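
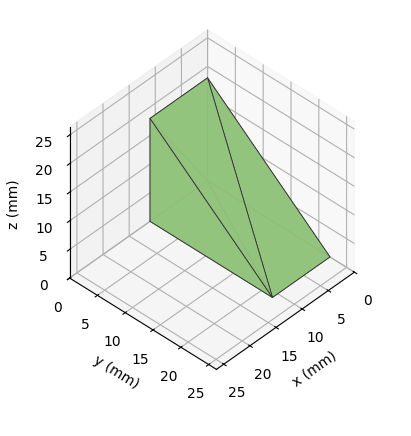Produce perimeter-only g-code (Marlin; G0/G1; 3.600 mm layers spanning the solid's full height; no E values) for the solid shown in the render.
Reading the render: the shape is a wedge (ramp): 11 × 22 mm base, rising to 18 mm along the y=0 edge and sloping linearly to z=0 at y=22 (dimensions read to the nearest mm from the axis ticks). For the g-code, the solid's height is divided into equal slices at the stated Δz and each level perimeter traced with G1 moves after a G0 lift.

; perimeter-only toolpath
G21 ; units = mm
G90 ; absolute positioning
G28 ; home
; layer 1
G0 Z3.600
G0 X0.000 Y0.000
G1 X11.000 Y0.000
G1 X11.000 Y17.600
G1 X0.000 Y17.600
G1 X0.000 Y0.000
; layer 2
G0 Z7.200
G0 X0.000 Y0.000
G1 X11.000 Y0.000
G1 X11.000 Y13.200
G1 X0.000 Y13.200
G1 X0.000 Y0.000
; layer 3
G0 Z10.800
G0 X0.000 Y0.000
G1 X11.000 Y0.000
G1 X11.000 Y8.800
G1 X0.000 Y8.800
G1 X0.000 Y0.000
; layer 4
G0 Z14.400
G0 X0.000 Y0.000
G1 X11.000 Y0.000
G1 X11.000 Y4.400
G1 X0.000 Y4.400
G1 X0.000 Y0.000
M2 ; end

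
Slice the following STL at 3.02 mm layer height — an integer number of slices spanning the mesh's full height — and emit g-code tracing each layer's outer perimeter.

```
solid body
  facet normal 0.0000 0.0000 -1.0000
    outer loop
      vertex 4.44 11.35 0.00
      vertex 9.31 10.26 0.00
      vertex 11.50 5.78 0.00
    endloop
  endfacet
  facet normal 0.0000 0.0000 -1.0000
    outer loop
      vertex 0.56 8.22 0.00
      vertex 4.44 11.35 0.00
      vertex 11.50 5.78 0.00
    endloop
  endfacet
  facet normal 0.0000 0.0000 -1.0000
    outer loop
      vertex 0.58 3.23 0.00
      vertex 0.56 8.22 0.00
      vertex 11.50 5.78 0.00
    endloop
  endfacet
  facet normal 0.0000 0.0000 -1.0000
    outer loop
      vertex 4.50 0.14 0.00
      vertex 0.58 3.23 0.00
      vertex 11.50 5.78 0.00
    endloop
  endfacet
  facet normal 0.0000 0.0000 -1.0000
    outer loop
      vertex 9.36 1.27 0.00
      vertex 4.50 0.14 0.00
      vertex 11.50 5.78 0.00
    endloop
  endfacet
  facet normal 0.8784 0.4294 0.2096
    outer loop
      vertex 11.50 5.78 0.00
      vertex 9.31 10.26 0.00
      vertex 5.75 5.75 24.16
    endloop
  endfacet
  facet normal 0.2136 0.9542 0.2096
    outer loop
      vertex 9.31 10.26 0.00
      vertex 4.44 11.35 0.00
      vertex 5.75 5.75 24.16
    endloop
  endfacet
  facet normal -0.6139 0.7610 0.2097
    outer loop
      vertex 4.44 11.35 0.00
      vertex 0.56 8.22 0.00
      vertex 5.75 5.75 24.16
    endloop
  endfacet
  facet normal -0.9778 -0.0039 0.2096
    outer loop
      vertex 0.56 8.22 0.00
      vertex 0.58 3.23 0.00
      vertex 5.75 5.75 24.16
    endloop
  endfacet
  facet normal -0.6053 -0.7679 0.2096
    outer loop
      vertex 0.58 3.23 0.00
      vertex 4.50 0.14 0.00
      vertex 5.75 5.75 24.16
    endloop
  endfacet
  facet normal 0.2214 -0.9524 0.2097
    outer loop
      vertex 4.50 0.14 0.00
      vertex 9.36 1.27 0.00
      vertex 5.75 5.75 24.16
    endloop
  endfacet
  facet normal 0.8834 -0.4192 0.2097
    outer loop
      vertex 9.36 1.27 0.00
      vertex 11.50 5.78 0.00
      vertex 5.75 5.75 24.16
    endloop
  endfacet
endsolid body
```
; perimeter-only toolpath
G21 ; units = mm
G90 ; absolute positioning
G28 ; home
; layer 1
G0 Z3.02
G0 X10.78 Y5.78
G1 X8.87 Y9.70
G1 X4.60 Y10.65
G1 X1.21 Y7.91
G1 X1.23 Y3.54
G1 X4.66 Y0.84
G1 X8.91 Y1.83
G1 X10.78 Y5.78
; layer 2
G0 Z6.04
G0 X10.06 Y5.77
G1 X8.42 Y9.13
G1 X4.77 Y9.95
G1 X1.86 Y7.60
G1 X1.87 Y3.86
G1 X4.81 Y1.54
G1 X8.46 Y2.39
G1 X10.06 Y5.77
; layer 3
G0 Z9.06
G0 X9.34 Y5.77
G1 X7.98 Y8.57
G1 X4.93 Y9.25
G1 X2.51 Y7.29
G1 X2.52 Y4.17
G1 X4.97 Y2.24
G1 X8.01 Y2.95
G1 X9.34 Y5.77
; layer 4
G0 Z12.08
G0 X8.62 Y5.77
G1 X7.53 Y8.00
G1 X5.10 Y8.55
G1 X3.16 Y6.99
G1 X3.17 Y4.49
G1 X5.12 Y2.94
G1 X7.55 Y3.51
G1 X8.62 Y5.77
; layer 5
G0 Z15.10
G0 X7.91 Y5.76
G1 X7.08 Y7.44
G1 X5.26 Y7.85
G1 X3.80 Y6.68
G1 X3.81 Y4.80
G1 X5.28 Y3.65
G1 X7.10 Y4.07
G1 X7.91 Y5.76
; layer 6
G0 Z18.12
G0 X7.19 Y5.76
G1 X6.64 Y6.88
G1 X5.42 Y7.15
G1 X4.45 Y6.37
G1 X4.46 Y5.12
G1 X5.44 Y4.35
G1 X6.65 Y4.63
G1 X7.19 Y5.76
; layer 7
G0 Z21.14
G0 X6.47 Y5.75
G1 X6.20 Y6.31
G1 X5.59 Y6.45
G1 X5.10 Y6.06
G1 X5.10 Y5.43
G1 X5.59 Y5.05
G1 X6.20 Y5.19
G1 X6.47 Y5.75
M2 ; end

The solid is a regular 7-sided pyramid, base circumscribed radius ≈ 5.75 mm, apex at z ≈ 24.2 mm. Slicing at Δz = 3.02 mm — 8 equal slices spanning the solid's height, so layer i sits at z = i·h/8 — gives 7 non-empty perimeters. Each is a 7-segment closed polygon; G0 lifts to the layer z and rapids to the start vertex, then G1 traces the edges. The cross-section shrinks linearly with z (the slice at the apex is degenerate and omitted).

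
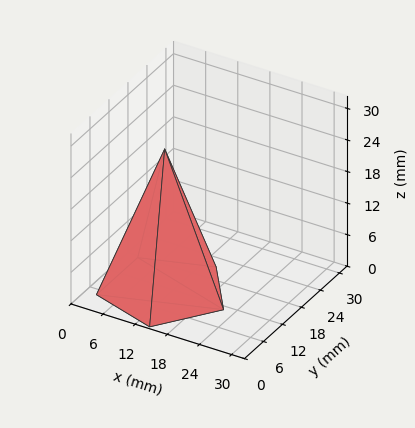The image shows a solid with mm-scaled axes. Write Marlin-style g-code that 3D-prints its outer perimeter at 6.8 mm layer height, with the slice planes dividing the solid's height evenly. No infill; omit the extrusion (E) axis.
Reading the render: the shape is a regular 5-sided pyramid, base circumscribed radius ≈ 11 mm, apex at z ≈ 27 mm (dimensions read to the nearest mm from the axis ticks). For the g-code, the solid's height is divided into equal slices at the stated Δz and each level perimeter traced with G1 moves after a G0 lift.

; perimeter-only toolpath
G21 ; units = mm
G90 ; absolute positioning
G28 ; home
; layer 1
G0 Z6.8
G0 X19.2 Y11.0
G1 X13.6 Y18.9
G1 X4.3 Y15.9
G1 X4.3 Y6.1
G1 X13.6 Y3.1
G1 X19.2 Y11.0
; layer 2
G0 Z13.5
G0 X16.5 Y11.0
G1 X12.7 Y16.2
G1 X6.5 Y14.2
G1 X6.5 Y7.8
G1 X12.7 Y5.8
G1 X16.5 Y11.0
; layer 3
G0 Z20.2
G0 X13.8 Y11.0
G1 X11.8 Y13.6
G1 X8.8 Y12.6
G1 X8.8 Y9.4
G1 X11.8 Y8.4
G1 X13.8 Y11.0
M2 ; end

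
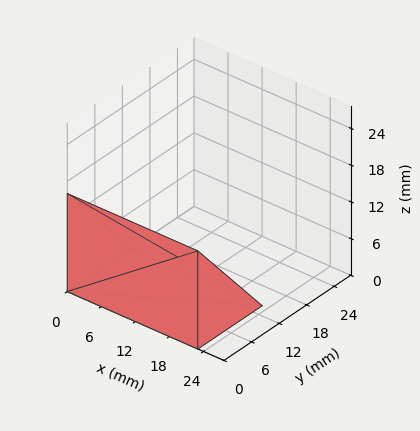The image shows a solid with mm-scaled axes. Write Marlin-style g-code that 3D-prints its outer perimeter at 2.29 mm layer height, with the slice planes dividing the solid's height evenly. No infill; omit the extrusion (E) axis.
Reading the render: the shape is a wedge (ramp): 23 × 14 mm base, rising to 16 mm along the y=0 edge and sloping linearly to z=0 at y=14 (dimensions read to the nearest mm from the axis ticks). For the g-code, the solid's height is divided into equal slices at the stated Δz and each level perimeter traced with G1 moves after a G0 lift.

; perimeter-only toolpath
G21 ; units = mm
G90 ; absolute positioning
G28 ; home
; layer 1
G0 Z2.29
G0 X0.00 Y0.00
G1 X23.00 Y0.00
G1 X23.00 Y12.00
G1 X0.00 Y12.00
G1 X0.00 Y0.00
; layer 2
G0 Z4.57
G0 X0.00 Y0.00
G1 X23.00 Y0.00
G1 X23.00 Y10.00
G1 X0.00 Y10.00
G1 X0.00 Y0.00
; layer 3
G0 Z6.86
G0 X0.00 Y0.00
G1 X23.00 Y0.00
G1 X23.00 Y8.00
G1 X0.00 Y8.00
G1 X0.00 Y0.00
; layer 4
G0 Z9.14
G0 X0.00 Y0.00
G1 X23.00 Y0.00
G1 X23.00 Y6.00
G1 X0.00 Y6.00
G1 X0.00 Y0.00
; layer 5
G0 Z11.43
G0 X0.00 Y0.00
G1 X23.00 Y0.00
G1 X23.00 Y4.00
G1 X0.00 Y4.00
G1 X0.00 Y0.00
; layer 6
G0 Z13.71
G0 X0.00 Y0.00
G1 X23.00 Y0.00
G1 X23.00 Y2.00
G1 X0.00 Y2.00
G1 X0.00 Y0.00
M2 ; end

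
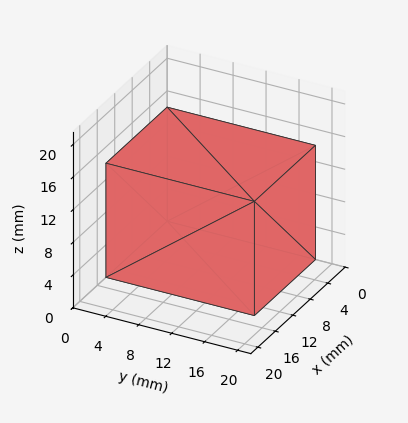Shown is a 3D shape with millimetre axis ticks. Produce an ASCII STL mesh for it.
Reading the render: the shape is a rectangular box, roughly 14 × 18 mm footprint and 14 mm tall (dimensions read to the nearest mm from the axis ticks). For the STL, each face is triangulated and given an outward normal.

solid part
  facet normal 0.0000 0.0000 -1.0000
    outer loop
      vertex 14.00 18.00 0.00
      vertex 14.00 0.00 0.00
      vertex 0.00 0.00 0.00
    endloop
  endfacet
  facet normal 0.0000 0.0000 -1.0000
    outer loop
      vertex 0.00 18.00 0.00
      vertex 14.00 18.00 0.00
      vertex 0.00 0.00 0.00
    endloop
  endfacet
  facet normal 0.0000 0.0000 1.0000
    outer loop
      vertex 0.00 0.00 14.00
      vertex 14.00 0.00 14.00
      vertex 14.00 18.00 14.00
    endloop
  endfacet
  facet normal 0.0000 0.0000 1.0000
    outer loop
      vertex 0.00 0.00 14.00
      vertex 14.00 18.00 14.00
      vertex 0.00 18.00 14.00
    endloop
  endfacet
  facet normal 0.0000 -1.0000 0.0000
    outer loop
      vertex 0.00 0.00 0.00
      vertex 14.00 0.00 0.00
      vertex 14.00 0.00 14.00
    endloop
  endfacet
  facet normal 0.0000 -1.0000 0.0000
    outer loop
      vertex 0.00 0.00 0.00
      vertex 14.00 0.00 14.00
      vertex 0.00 0.00 14.00
    endloop
  endfacet
  facet normal 0.0000 1.0000 0.0000
    outer loop
      vertex 14.00 18.00 14.00
      vertex 14.00 18.00 0.00
      vertex 0.00 18.00 0.00
    endloop
  endfacet
  facet normal 0.0000 1.0000 0.0000
    outer loop
      vertex 0.00 18.00 14.00
      vertex 14.00 18.00 14.00
      vertex 0.00 18.00 0.00
    endloop
  endfacet
  facet normal -1.0000 0.0000 0.0000
    outer loop
      vertex 0.00 18.00 14.00
      vertex 0.00 18.00 0.00
      vertex 0.00 0.00 0.00
    endloop
  endfacet
  facet normal -1.0000 0.0000 0.0000
    outer loop
      vertex 0.00 0.00 14.00
      vertex 0.00 18.00 14.00
      vertex 0.00 0.00 0.00
    endloop
  endfacet
  facet normal 1.0000 0.0000 0.0000
    outer loop
      vertex 14.00 0.00 0.00
      vertex 14.00 18.00 0.00
      vertex 14.00 18.00 14.00
    endloop
  endfacet
  facet normal 1.0000 0.0000 0.0000
    outer loop
      vertex 14.00 0.00 0.00
      vertex 14.00 18.00 14.00
      vertex 14.00 0.00 14.00
    endloop
  endfacet
endsolid part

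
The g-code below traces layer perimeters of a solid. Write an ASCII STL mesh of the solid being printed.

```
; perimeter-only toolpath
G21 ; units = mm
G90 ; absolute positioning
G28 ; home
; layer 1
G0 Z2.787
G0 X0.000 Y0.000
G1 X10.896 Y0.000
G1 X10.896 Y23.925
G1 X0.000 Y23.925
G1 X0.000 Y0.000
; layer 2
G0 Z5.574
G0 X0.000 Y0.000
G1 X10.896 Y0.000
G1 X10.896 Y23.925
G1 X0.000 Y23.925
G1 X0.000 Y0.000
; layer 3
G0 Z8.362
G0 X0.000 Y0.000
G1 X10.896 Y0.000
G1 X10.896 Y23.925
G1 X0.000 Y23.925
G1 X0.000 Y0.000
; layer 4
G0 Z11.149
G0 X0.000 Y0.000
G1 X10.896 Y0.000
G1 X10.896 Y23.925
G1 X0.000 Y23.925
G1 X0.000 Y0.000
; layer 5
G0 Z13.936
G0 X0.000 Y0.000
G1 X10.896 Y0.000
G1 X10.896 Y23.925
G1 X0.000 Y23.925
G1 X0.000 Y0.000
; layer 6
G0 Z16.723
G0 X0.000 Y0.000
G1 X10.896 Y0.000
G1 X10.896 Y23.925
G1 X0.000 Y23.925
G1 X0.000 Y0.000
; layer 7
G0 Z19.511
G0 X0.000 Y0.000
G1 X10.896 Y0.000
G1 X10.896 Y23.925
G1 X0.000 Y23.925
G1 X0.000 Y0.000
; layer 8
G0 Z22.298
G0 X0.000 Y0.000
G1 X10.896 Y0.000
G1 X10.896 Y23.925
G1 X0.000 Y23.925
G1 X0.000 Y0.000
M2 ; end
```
solid part
  facet normal 0.0000 0.0000 -1.0000
    outer loop
      vertex 10.896 23.925 0.000
      vertex 10.896 0.000 0.000
      vertex 0.000 0.000 0.000
    endloop
  endfacet
  facet normal 0.0000 0.0000 -1.0000
    outer loop
      vertex 0.000 23.925 0.000
      vertex 10.896 23.925 0.000
      vertex 0.000 0.000 0.000
    endloop
  endfacet
  facet normal 0.0000 0.0000 1.0000
    outer loop
      vertex 0.000 0.000 22.298
      vertex 10.896 0.000 22.298
      vertex 10.896 23.925 22.298
    endloop
  endfacet
  facet normal 0.0000 0.0000 1.0000
    outer loop
      vertex 0.000 0.000 22.298
      vertex 10.896 23.925 22.298
      vertex 0.000 23.925 22.298
    endloop
  endfacet
  facet normal 0.0000 -1.0000 0.0000
    outer loop
      vertex 0.000 0.000 0.000
      vertex 10.896 0.000 0.000
      vertex 10.896 0.000 22.298
    endloop
  endfacet
  facet normal 0.0000 -1.0000 0.0000
    outer loop
      vertex 0.000 0.000 0.000
      vertex 10.896 0.000 22.298
      vertex 0.000 0.000 22.298
    endloop
  endfacet
  facet normal 0.0000 1.0000 0.0000
    outer loop
      vertex 10.896 23.925 22.298
      vertex 10.896 23.925 0.000
      vertex 0.000 23.925 0.000
    endloop
  endfacet
  facet normal 0.0000 1.0000 0.0000
    outer loop
      vertex 0.000 23.925 22.298
      vertex 10.896 23.925 22.298
      vertex 0.000 23.925 0.000
    endloop
  endfacet
  facet normal -1.0000 0.0000 0.0000
    outer loop
      vertex 0.000 23.925 22.298
      vertex 0.000 23.925 0.000
      vertex 0.000 0.000 0.000
    endloop
  endfacet
  facet normal -1.0000 0.0000 0.0000
    outer loop
      vertex 0.000 0.000 22.298
      vertex 0.000 23.925 22.298
      vertex 0.000 0.000 0.000
    endloop
  endfacet
  facet normal 1.0000 0.0000 0.0000
    outer loop
      vertex 10.896 0.000 0.000
      vertex 10.896 23.925 0.000
      vertex 10.896 23.925 22.298
    endloop
  endfacet
  facet normal 1.0000 0.0000 0.0000
    outer loop
      vertex 10.896 0.000 0.000
      vertex 10.896 23.925 22.298
      vertex 10.896 0.000 22.298
    endloop
  endfacet
endsolid part

The G0 Z moves step by Δz≈2.787 mm. Every layer's G1 loop is the same polygon, so the solid is a straight extrusion of it from z=0 to z≈22.3. Closing with flat bottom and top caps and triangulating gives 12 facets — a rectangular box, roughly 10.9 × 23.9 mm footprint and 22.3 mm tall.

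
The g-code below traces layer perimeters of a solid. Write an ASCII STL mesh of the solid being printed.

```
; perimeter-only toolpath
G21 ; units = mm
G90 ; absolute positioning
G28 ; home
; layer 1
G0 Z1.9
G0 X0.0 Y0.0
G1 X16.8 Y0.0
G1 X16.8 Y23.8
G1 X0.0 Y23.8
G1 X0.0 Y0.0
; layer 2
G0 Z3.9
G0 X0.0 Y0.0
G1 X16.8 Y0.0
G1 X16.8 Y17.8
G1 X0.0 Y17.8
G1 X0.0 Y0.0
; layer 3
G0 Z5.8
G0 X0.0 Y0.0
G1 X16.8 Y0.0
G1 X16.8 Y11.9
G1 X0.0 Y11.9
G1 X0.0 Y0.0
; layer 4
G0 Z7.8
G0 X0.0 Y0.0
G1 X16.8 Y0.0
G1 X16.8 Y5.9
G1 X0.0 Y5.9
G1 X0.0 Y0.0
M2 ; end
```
solid part
  facet normal 0.0000 0.0000 -1.0000
    outer loop
      vertex 16.8 29.7 0.0
      vertex 16.8 0.0 0.0
      vertex 0.0 0.0 0.0
    endloop
  endfacet
  facet normal 0.0000 0.0000 -1.0000
    outer loop
      vertex 0.0 29.7 0.0
      vertex 16.8 29.7 0.0
      vertex 0.0 0.0 0.0
    endloop
  endfacet
  facet normal 0.0000 -1.0000 0.0000
    outer loop
      vertex 0.0 0.0 0.0
      vertex 16.8 0.0 0.0
      vertex 16.8 0.0 9.7
    endloop
  endfacet
  facet normal 0.0000 -1.0000 0.0000
    outer loop
      vertex 0.0 0.0 0.0
      vertex 16.8 0.0 9.7
      vertex 0.0 0.0 9.7
    endloop
  endfacet
  facet normal 0.0000 0.3105 0.9506
    outer loop
      vertex 0.0 0.0 9.7
      vertex 16.8 0.0 9.7
      vertex 16.8 29.7 0.0
    endloop
  endfacet
  facet normal 0.0000 0.3105 0.9506
    outer loop
      vertex 0.0 0.0 9.7
      vertex 16.8 29.7 0.0
      vertex 0.0 29.7 0.0
    endloop
  endfacet
  facet normal -1.0000 0.0000 0.0000
    outer loop
      vertex 0.0 0.0 9.7
      vertex 0.0 29.7 0.0
      vertex 0.0 0.0 0.0
    endloop
  endfacet
  facet normal 1.0000 0.0000 0.0000
    outer loop
      vertex 16.8 0.0 0.0
      vertex 16.8 29.7 0.0
      vertex 16.8 0.0 9.7
    endloop
  endfacet
endsolid part

The G0 Z moves step by Δz≈1.9 mm. The G1 loops shrink linearly with z, so the solid tapers from its base footprint up to z≈9.7. Closing with a flat bottom cap and the tapered top and triangulating gives 8 facets — a wedge (ramp): 16.8 × 29.7 mm base, rising to 9.7 mm along the y=0 edge and sloping linearly to z=0 at y=29.7.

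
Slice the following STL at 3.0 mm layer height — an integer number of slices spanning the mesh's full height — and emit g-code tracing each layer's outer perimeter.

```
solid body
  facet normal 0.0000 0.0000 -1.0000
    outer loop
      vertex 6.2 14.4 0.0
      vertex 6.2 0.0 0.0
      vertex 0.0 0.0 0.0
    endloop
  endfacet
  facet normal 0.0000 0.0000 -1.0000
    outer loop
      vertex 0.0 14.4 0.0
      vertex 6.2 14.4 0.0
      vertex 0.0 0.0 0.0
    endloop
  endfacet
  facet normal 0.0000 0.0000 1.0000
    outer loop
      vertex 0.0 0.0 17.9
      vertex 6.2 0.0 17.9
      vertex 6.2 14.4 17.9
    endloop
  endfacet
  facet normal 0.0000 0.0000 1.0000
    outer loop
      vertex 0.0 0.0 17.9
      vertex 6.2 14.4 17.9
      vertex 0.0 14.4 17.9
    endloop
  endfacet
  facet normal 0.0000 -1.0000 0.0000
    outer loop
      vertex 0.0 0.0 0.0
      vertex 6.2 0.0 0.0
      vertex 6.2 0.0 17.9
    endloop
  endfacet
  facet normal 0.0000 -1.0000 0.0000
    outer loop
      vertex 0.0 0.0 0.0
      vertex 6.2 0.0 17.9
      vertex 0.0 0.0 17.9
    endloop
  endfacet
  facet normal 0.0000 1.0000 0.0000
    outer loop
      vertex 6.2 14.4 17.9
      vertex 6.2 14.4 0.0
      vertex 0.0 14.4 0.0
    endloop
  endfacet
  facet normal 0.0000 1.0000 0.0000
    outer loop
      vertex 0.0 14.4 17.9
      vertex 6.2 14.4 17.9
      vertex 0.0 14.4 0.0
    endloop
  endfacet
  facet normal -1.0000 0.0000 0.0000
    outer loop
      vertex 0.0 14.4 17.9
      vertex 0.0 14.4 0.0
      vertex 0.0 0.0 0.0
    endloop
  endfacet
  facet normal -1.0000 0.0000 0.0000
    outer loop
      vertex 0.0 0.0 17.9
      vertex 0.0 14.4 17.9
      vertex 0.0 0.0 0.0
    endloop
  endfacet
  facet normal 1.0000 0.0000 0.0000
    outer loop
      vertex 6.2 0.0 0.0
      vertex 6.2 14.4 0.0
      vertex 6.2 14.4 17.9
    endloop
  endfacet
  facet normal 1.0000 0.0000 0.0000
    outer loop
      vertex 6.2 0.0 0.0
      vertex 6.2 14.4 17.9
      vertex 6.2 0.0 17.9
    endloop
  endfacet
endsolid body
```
; perimeter-only toolpath
G21 ; units = mm
G90 ; absolute positioning
G28 ; home
; layer 1
G0 Z3.0
G0 X0.0 Y0.0
G1 X6.2 Y0.0
G1 X6.2 Y14.4
G1 X0.0 Y14.4
G1 X0.0 Y0.0
; layer 2
G0 Z6.0
G0 X0.0 Y0.0
G1 X6.2 Y0.0
G1 X6.2 Y14.4
G1 X0.0 Y14.4
G1 X0.0 Y0.0
; layer 3
G0 Z8.9
G0 X0.0 Y0.0
G1 X6.2 Y0.0
G1 X6.2 Y14.4
G1 X0.0 Y14.4
G1 X0.0 Y0.0
; layer 4
G0 Z11.9
G0 X0.0 Y0.0
G1 X6.2 Y0.0
G1 X6.2 Y14.4
G1 X0.0 Y14.4
G1 X0.0 Y0.0
; layer 5
G0 Z14.9
G0 X0.0 Y0.0
G1 X6.2 Y0.0
G1 X6.2 Y14.4
G1 X0.0 Y14.4
G1 X0.0 Y0.0
; layer 6
G0 Z17.9
G0 X0.0 Y0.0
G1 X6.2 Y0.0
G1 X6.2 Y14.4
G1 X0.0 Y14.4
G1 X0.0 Y0.0
M2 ; end

The solid is a rectangular box, roughly 6.2 × 14.4 mm footprint and 17.9 mm tall. Slicing at Δz = 3.0 mm — 6 equal slices spanning the solid's height, so layer i sits at z = i·h/6 — gives 6 non-empty perimeters. Each is a 4-segment closed polygon; G0 lifts to the layer z and rapids to the start vertex, then G1 traces the edges.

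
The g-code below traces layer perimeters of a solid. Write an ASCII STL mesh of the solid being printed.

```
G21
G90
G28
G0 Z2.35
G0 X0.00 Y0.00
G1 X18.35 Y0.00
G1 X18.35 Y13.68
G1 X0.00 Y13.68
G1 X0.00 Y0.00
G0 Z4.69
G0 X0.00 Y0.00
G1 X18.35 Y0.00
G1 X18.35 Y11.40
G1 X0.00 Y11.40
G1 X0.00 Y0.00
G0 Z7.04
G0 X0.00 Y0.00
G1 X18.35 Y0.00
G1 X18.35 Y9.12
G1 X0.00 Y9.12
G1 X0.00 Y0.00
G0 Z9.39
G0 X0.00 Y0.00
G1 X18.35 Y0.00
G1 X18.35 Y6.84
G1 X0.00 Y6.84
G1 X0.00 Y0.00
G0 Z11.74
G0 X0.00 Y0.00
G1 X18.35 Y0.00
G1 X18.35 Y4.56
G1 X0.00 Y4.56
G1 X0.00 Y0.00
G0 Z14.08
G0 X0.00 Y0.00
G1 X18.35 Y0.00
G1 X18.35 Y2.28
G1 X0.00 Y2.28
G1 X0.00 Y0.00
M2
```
solid part
  facet normal 0.0000 0.0000 -1.0000
    outer loop
      vertex 18.35 15.96 0.00
      vertex 18.35 0.00 0.00
      vertex 0.00 0.00 0.00
    endloop
  endfacet
  facet normal 0.0000 0.0000 -1.0000
    outer loop
      vertex 0.00 15.96 0.00
      vertex 18.35 15.96 0.00
      vertex 0.00 0.00 0.00
    endloop
  endfacet
  facet normal 0.0000 -1.0000 0.0000
    outer loop
      vertex 0.00 0.00 0.00
      vertex 18.35 0.00 0.00
      vertex 18.35 0.00 16.43
    endloop
  endfacet
  facet normal 0.0000 -1.0000 0.0000
    outer loop
      vertex 0.00 0.00 0.00
      vertex 18.35 0.00 16.43
      vertex 0.00 0.00 16.43
    endloop
  endfacet
  facet normal 0.0000 0.7173 0.6968
    outer loop
      vertex 0.00 0.00 16.43
      vertex 18.35 0.00 16.43
      vertex 18.35 15.96 0.00
    endloop
  endfacet
  facet normal 0.0000 0.7173 0.6968
    outer loop
      vertex 0.00 0.00 16.43
      vertex 18.35 15.96 0.00
      vertex 0.00 15.96 0.00
    endloop
  endfacet
  facet normal -1.0000 0.0000 0.0000
    outer loop
      vertex 0.00 0.00 16.43
      vertex 0.00 15.96 0.00
      vertex 0.00 0.00 0.00
    endloop
  endfacet
  facet normal 1.0000 0.0000 0.0000
    outer loop
      vertex 18.35 0.00 0.00
      vertex 18.35 15.96 0.00
      vertex 18.35 0.00 16.43
    endloop
  endfacet
endsolid part

The G0 Z moves step by Δz≈2.35 mm. The G1 loops shrink linearly with z, so the solid tapers from its base footprint up to z≈16.4. Closing with a flat bottom cap and the tapered top and triangulating gives 8 facets — a wedge (ramp): 18.4 × 16 mm base, rising to 16.4 mm along the y=0 edge and sloping linearly to z=0 at y=16.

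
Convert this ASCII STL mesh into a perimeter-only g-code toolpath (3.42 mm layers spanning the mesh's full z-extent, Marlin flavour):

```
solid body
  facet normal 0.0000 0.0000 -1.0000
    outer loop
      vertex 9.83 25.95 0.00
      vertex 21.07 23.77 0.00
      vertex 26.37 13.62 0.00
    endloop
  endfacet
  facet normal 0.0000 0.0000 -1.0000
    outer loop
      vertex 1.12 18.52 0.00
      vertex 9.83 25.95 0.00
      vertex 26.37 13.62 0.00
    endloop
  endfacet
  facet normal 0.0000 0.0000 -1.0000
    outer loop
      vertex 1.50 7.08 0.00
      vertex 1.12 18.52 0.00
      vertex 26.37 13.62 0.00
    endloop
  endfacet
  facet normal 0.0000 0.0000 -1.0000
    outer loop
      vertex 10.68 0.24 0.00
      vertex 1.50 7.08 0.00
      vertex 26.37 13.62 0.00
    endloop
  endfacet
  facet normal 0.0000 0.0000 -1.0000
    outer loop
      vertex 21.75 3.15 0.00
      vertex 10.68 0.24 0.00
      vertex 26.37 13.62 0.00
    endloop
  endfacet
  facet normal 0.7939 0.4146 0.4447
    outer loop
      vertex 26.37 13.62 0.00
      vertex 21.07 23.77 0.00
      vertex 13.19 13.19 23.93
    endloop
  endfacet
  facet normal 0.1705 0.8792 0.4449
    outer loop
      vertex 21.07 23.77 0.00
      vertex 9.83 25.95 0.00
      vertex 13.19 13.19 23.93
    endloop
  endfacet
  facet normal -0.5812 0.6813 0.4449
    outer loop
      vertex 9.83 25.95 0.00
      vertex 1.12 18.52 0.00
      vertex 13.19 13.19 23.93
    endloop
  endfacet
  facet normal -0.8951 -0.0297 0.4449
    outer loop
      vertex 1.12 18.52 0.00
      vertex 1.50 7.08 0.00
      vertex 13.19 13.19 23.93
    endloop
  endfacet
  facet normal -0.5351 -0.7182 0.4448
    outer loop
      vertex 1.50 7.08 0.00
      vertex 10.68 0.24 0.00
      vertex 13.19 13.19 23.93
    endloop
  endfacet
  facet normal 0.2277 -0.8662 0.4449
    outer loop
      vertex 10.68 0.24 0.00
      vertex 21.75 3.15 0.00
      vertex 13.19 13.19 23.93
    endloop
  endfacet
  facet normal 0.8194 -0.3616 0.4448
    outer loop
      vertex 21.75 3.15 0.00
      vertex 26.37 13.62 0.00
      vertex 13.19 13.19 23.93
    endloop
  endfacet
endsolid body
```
; perimeter-only toolpath
G21 ; units = mm
G90 ; absolute positioning
G28 ; home
; layer 1
G0 Z3.42
G0 X24.49 Y13.56
G1 X19.94 Y22.26
G1 X10.31 Y24.13
G1 X2.84 Y17.76
G1 X3.17 Y7.95
G1 X11.04 Y2.09
G1 X20.53 Y4.58
G1 X24.49 Y13.56
; layer 2
G0 Z6.84
G0 X22.60 Y13.50
G1 X18.82 Y20.75
G1 X10.79 Y22.30
G1 X4.57 Y17.00
G1 X4.84 Y8.83
G1 X11.40 Y3.94
G1 X19.30 Y6.02
G1 X22.60 Y13.50
; layer 3
G0 Z10.26
G0 X20.72 Y13.44
G1 X17.69 Y19.24
G1 X11.27 Y20.48
G1 X6.29 Y16.24
G1 X6.51 Y9.70
G1 X11.76 Y5.79
G1 X18.08 Y7.45
G1 X20.72 Y13.44
; layer 4
G0 Z13.67
G0 X18.84 Y13.37
G1 X16.57 Y17.72
G1 X11.75 Y18.66
G1 X8.02 Y15.47
G1 X8.18 Y10.57
G1 X12.11 Y7.64
G1 X16.86 Y8.89
G1 X18.84 Y13.37
; layer 5
G0 Z17.09
G0 X16.96 Y13.31
G1 X15.44 Y16.21
G1 X12.23 Y16.84
G1 X9.74 Y14.71
G1 X9.85 Y11.44
G1 X12.47 Y9.49
G1 X15.64 Y10.32
G1 X16.96 Y13.31
; layer 6
G0 Z20.51
G0 X15.07 Y13.25
G1 X14.32 Y14.70
G1 X12.71 Y15.01
G1 X11.47 Y13.95
G1 X11.52 Y12.32
G1 X12.83 Y11.34
G1 X14.41 Y11.76
G1 X15.07 Y13.25
M2 ; end

The solid is a regular 7-sided pyramid, base circumscribed radius ≈ 13.2 mm, apex at z ≈ 23.9 mm. Slicing at Δz = 3.42 mm — 7 equal slices spanning the solid's height, so layer i sits at z = i·h/7 — gives 6 non-empty perimeters. Each is a 7-segment closed polygon; G0 lifts to the layer z and rapids to the start vertex, then G1 traces the edges. The cross-section shrinks linearly with z (the slice at the apex is degenerate and omitted).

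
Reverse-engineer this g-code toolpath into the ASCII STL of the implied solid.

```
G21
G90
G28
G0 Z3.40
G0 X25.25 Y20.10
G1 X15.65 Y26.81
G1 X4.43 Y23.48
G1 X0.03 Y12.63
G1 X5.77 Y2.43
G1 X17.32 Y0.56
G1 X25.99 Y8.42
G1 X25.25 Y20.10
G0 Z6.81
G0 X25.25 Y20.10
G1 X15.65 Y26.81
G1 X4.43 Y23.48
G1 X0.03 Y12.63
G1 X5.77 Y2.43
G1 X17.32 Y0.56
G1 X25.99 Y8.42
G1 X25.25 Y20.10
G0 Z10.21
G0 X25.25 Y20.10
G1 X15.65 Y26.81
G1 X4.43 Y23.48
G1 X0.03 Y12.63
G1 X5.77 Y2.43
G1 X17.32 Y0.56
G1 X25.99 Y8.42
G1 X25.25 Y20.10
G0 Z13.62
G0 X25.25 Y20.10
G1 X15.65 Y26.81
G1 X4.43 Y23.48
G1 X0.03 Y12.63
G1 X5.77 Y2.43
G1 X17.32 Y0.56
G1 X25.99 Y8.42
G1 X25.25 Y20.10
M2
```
solid part
  facet normal 0.0000 0.0000 -1.0000
    outer loop
      vertex 4.43 23.48 0.00
      vertex 15.65 26.81 0.00
      vertex 25.25 20.10 0.00
    endloop
  endfacet
  facet normal 0.0000 0.0000 -1.0000
    outer loop
      vertex 0.03 12.63 0.00
      vertex 4.43 23.48 0.00
      vertex 25.25 20.10 0.00
    endloop
  endfacet
  facet normal 0.0000 0.0000 -1.0000
    outer loop
      vertex 5.77 2.43 0.00
      vertex 0.03 12.63 0.00
      vertex 25.25 20.10 0.00
    endloop
  endfacet
  facet normal 0.0000 0.0000 -1.0000
    outer loop
      vertex 17.32 0.56 0.00
      vertex 5.77 2.43 0.00
      vertex 25.25 20.10 0.00
    endloop
  endfacet
  facet normal 0.0000 0.0000 -1.0000
    outer loop
      vertex 25.99 8.42 0.00
      vertex 17.32 0.56 0.00
      vertex 25.25 20.10 0.00
    endloop
  endfacet
  facet normal 0.0000 0.0000 1.0000
    outer loop
      vertex 25.25 20.10 13.62
      vertex 15.65 26.81 13.62
      vertex 4.43 23.48 13.62
    endloop
  endfacet
  facet normal 0.0000 0.0000 1.0000
    outer loop
      vertex 25.25 20.10 13.62
      vertex 4.43 23.48 13.62
      vertex 0.03 12.63 13.62
    endloop
  endfacet
  facet normal 0.0000 0.0000 1.0000
    outer loop
      vertex 25.25 20.10 13.62
      vertex 0.03 12.63 13.62
      vertex 5.77 2.43 13.62
    endloop
  endfacet
  facet normal 0.0000 0.0000 1.0000
    outer loop
      vertex 25.25 20.10 13.62
      vertex 5.77 2.43 13.62
      vertex 17.32 0.56 13.62
    endloop
  endfacet
  facet normal 0.0000 0.0000 1.0000
    outer loop
      vertex 25.25 20.10 13.62
      vertex 17.32 0.56 13.62
      vertex 25.99 8.42 13.62
    endloop
  endfacet
  facet normal 0.5729 0.8196 0.0000
    outer loop
      vertex 25.25 20.10 0.00
      vertex 15.65 26.81 0.00
      vertex 15.65 26.81 13.62
    endloop
  endfacet
  facet normal 0.5729 0.8196 0.0000
    outer loop
      vertex 25.25 20.10 0.00
      vertex 15.65 26.81 13.62
      vertex 25.25 20.10 13.62
    endloop
  endfacet
  facet normal -0.2845 0.9587 0.0000
    outer loop
      vertex 15.65 26.81 0.00
      vertex 4.43 23.48 0.00
      vertex 4.43 23.48 13.62
    endloop
  endfacet
  facet normal -0.2845 0.9587 0.0000
    outer loop
      vertex 15.65 26.81 0.00
      vertex 4.43 23.48 13.62
      vertex 15.65 26.81 13.62
    endloop
  endfacet
  facet normal -0.9267 0.3758 0.0000
    outer loop
      vertex 4.43 23.48 0.00
      vertex 0.03 12.63 0.00
      vertex 0.03 12.63 13.62
    endloop
  endfacet
  facet normal -0.9267 0.3758 0.0000
    outer loop
      vertex 4.43 23.48 0.00
      vertex 0.03 12.63 13.62
      vertex 4.43 23.48 13.62
    endloop
  endfacet
  facet normal -0.8715 -0.4904 0.0000
    outer loop
      vertex 0.03 12.63 0.00
      vertex 5.77 2.43 0.00
      vertex 5.77 2.43 13.62
    endloop
  endfacet
  facet normal -0.8715 -0.4904 0.0000
    outer loop
      vertex 0.03 12.63 0.00
      vertex 5.77 2.43 13.62
      vertex 0.03 12.63 13.62
    endloop
  endfacet
  facet normal -0.1598 -0.9871 0.0000
    outer loop
      vertex 5.77 2.43 0.00
      vertex 17.32 0.56 0.00
      vertex 17.32 0.56 13.62
    endloop
  endfacet
  facet normal -0.1598 -0.9871 0.0000
    outer loop
      vertex 5.77 2.43 0.00
      vertex 17.32 0.56 13.62
      vertex 5.77 2.43 13.62
    endloop
  endfacet
  facet normal 0.6717 -0.7409 0.0000
    outer loop
      vertex 17.32 0.56 0.00
      vertex 25.99 8.42 0.00
      vertex 25.99 8.42 13.62
    endloop
  endfacet
  facet normal 0.6717 -0.7409 0.0000
    outer loop
      vertex 17.32 0.56 0.00
      vertex 25.99 8.42 13.62
      vertex 17.32 0.56 13.62
    endloop
  endfacet
  facet normal 0.9980 0.0632 0.0000
    outer loop
      vertex 25.99 8.42 0.00
      vertex 25.25 20.10 0.00
      vertex 25.25 20.10 13.62
    endloop
  endfacet
  facet normal 0.9980 0.0632 0.0000
    outer loop
      vertex 25.99 8.42 0.00
      vertex 25.25 20.10 13.62
      vertex 25.99 8.42 13.62
    endloop
  endfacet
endsolid part

The G0 Z moves step by Δz≈3.40 mm. Every layer's G1 loop is the same polygon, so the solid is a straight extrusion of it from z=0 to z≈13.6. Closing with flat bottom and top caps and triangulating gives 24 facets — a regular 7-sided prism (a cylinder approximated with 7 flat sides), circumscribed radius ≈ 13.5 mm, height ≈ 13.6 mm.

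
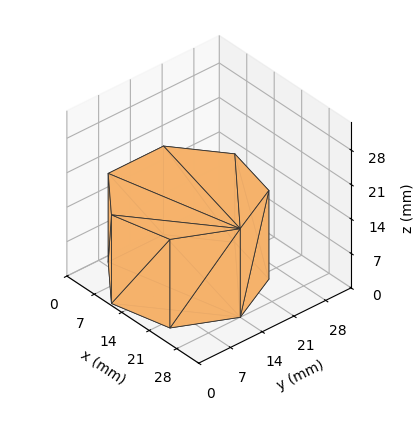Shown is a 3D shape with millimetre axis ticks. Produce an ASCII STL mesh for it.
Reading the render: the shape is a regular 7-sided prism (a cylinder approximated with 7 flat sides), circumscribed radius ≈ 14 mm, height ≈ 18 mm (dimensions read to the nearest mm from the axis ticks). For the STL, each face is triangulated and given an outward normal.

solid part
  facet normal 0.0000 0.0000 -1.0000
    outer loop
      vertex 10.9 27.6 0.0
      vertex 22.7 24.9 0.0
      vertex 28.0 14.0 0.0
    endloop
  endfacet
  facet normal 0.0000 0.0000 -1.0000
    outer loop
      vertex 1.4 20.1 0.0
      vertex 10.9 27.6 0.0
      vertex 28.0 14.0 0.0
    endloop
  endfacet
  facet normal 0.0000 0.0000 -1.0000
    outer loop
      vertex 1.4 7.9 0.0
      vertex 1.4 20.1 0.0
      vertex 28.0 14.0 0.0
    endloop
  endfacet
  facet normal 0.0000 0.0000 -1.0000
    outer loop
      vertex 10.9 0.4 0.0
      vertex 1.4 7.9 0.0
      vertex 28.0 14.0 0.0
    endloop
  endfacet
  facet normal 0.0000 0.0000 -1.0000
    outer loop
      vertex 22.7 3.1 0.0
      vertex 10.9 0.4 0.0
      vertex 28.0 14.0 0.0
    endloop
  endfacet
  facet normal 0.0000 0.0000 1.0000
    outer loop
      vertex 28.0 14.0 18.0
      vertex 22.7 24.9 18.0
      vertex 10.9 27.6 18.0
    endloop
  endfacet
  facet normal 0.0000 0.0000 1.0000
    outer loop
      vertex 28.0 14.0 18.0
      vertex 10.9 27.6 18.0
      vertex 1.4 20.1 18.0
    endloop
  endfacet
  facet normal 0.0000 0.0000 1.0000
    outer loop
      vertex 28.0 14.0 18.0
      vertex 1.4 20.1 18.0
      vertex 1.4 7.9 18.0
    endloop
  endfacet
  facet normal 0.0000 0.0000 1.0000
    outer loop
      vertex 28.0 14.0 18.0
      vertex 1.4 7.9 18.0
      vertex 10.9 0.4 18.0
    endloop
  endfacet
  facet normal 0.0000 0.0000 1.0000
    outer loop
      vertex 28.0 14.0 18.0
      vertex 10.9 0.4 18.0
      vertex 22.7 3.1 18.0
    endloop
  endfacet
  facet normal 0.8993 0.4373 0.0000
    outer loop
      vertex 28.0 14.0 0.0
      vertex 22.7 24.9 0.0
      vertex 22.7 24.9 18.0
    endloop
  endfacet
  facet normal 0.8993 0.4373 0.0000
    outer loop
      vertex 28.0 14.0 0.0
      vertex 22.7 24.9 18.0
      vertex 28.0 14.0 18.0
    endloop
  endfacet
  facet normal 0.2230 0.9748 0.0000
    outer loop
      vertex 22.7 24.9 0.0
      vertex 10.9 27.6 0.0
      vertex 10.9 27.6 18.0
    endloop
  endfacet
  facet normal 0.2230 0.9748 0.0000
    outer loop
      vertex 22.7 24.9 0.0
      vertex 10.9 27.6 18.0
      vertex 22.7 24.9 18.0
    endloop
  endfacet
  facet normal -0.6196 0.7849 0.0000
    outer loop
      vertex 10.9 27.6 0.0
      vertex 1.4 20.1 0.0
      vertex 1.4 20.1 18.0
    endloop
  endfacet
  facet normal -0.6196 0.7849 0.0000
    outer loop
      vertex 10.9 27.6 0.0
      vertex 1.4 20.1 18.0
      vertex 10.9 27.6 18.0
    endloop
  endfacet
  facet normal -1.0000 0.0000 0.0000
    outer loop
      vertex 1.4 20.1 0.0
      vertex 1.4 7.9 0.0
      vertex 1.4 7.9 18.0
    endloop
  endfacet
  facet normal -1.0000 0.0000 0.0000
    outer loop
      vertex 1.4 20.1 0.0
      vertex 1.4 7.9 18.0
      vertex 1.4 20.1 18.0
    endloop
  endfacet
  facet normal -0.6196 -0.7849 0.0000
    outer loop
      vertex 1.4 7.9 0.0
      vertex 10.9 0.4 0.0
      vertex 10.9 0.4 18.0
    endloop
  endfacet
  facet normal -0.6196 -0.7849 0.0000
    outer loop
      vertex 1.4 7.9 0.0
      vertex 10.9 0.4 18.0
      vertex 1.4 7.9 18.0
    endloop
  endfacet
  facet normal 0.2230 -0.9748 0.0000
    outer loop
      vertex 10.9 0.4 0.0
      vertex 22.7 3.1 0.0
      vertex 22.7 3.1 18.0
    endloop
  endfacet
  facet normal 0.2230 -0.9748 0.0000
    outer loop
      vertex 10.9 0.4 0.0
      vertex 22.7 3.1 18.0
      vertex 10.9 0.4 18.0
    endloop
  endfacet
  facet normal 0.8993 -0.4373 0.0000
    outer loop
      vertex 22.7 3.1 0.0
      vertex 28.0 14.0 0.0
      vertex 28.0 14.0 18.0
    endloop
  endfacet
  facet normal 0.8993 -0.4373 0.0000
    outer loop
      vertex 22.7 3.1 0.0
      vertex 28.0 14.0 18.0
      vertex 22.7 3.1 18.0
    endloop
  endfacet
endsolid part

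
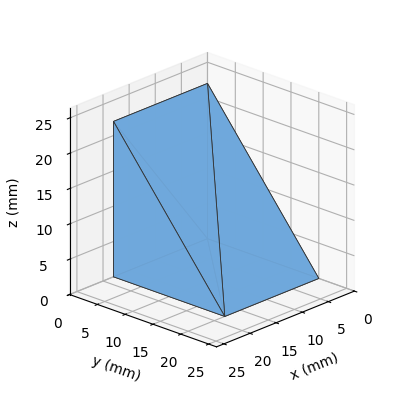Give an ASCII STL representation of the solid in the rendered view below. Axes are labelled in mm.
Reading the render: the shape is a wedge (ramp): 18 × 20 mm base, rising to 22 mm along the y=0 edge and sloping linearly to z=0 at y=20 (dimensions read to the nearest mm from the axis ticks). For the STL, each face is triangulated and given an outward normal.

solid part
  facet normal 0.0000 0.0000 -1.0000
    outer loop
      vertex 18.0 20.0 0.0
      vertex 18.0 0.0 0.0
      vertex 0.0 0.0 0.0
    endloop
  endfacet
  facet normal 0.0000 0.0000 -1.0000
    outer loop
      vertex 0.0 20.0 0.0
      vertex 18.0 20.0 0.0
      vertex 0.0 0.0 0.0
    endloop
  endfacet
  facet normal 0.0000 -1.0000 0.0000
    outer loop
      vertex 0.0 0.0 0.0
      vertex 18.0 0.0 0.0
      vertex 18.0 0.0 22.0
    endloop
  endfacet
  facet normal 0.0000 -1.0000 0.0000
    outer loop
      vertex 0.0 0.0 0.0
      vertex 18.0 0.0 22.0
      vertex 0.0 0.0 22.0
    endloop
  endfacet
  facet normal 0.0000 0.7399 0.6727
    outer loop
      vertex 0.0 0.0 22.0
      vertex 18.0 0.0 22.0
      vertex 18.0 20.0 0.0
    endloop
  endfacet
  facet normal 0.0000 0.7399 0.6727
    outer loop
      vertex 0.0 0.0 22.0
      vertex 18.0 20.0 0.0
      vertex 0.0 20.0 0.0
    endloop
  endfacet
  facet normal -1.0000 0.0000 0.0000
    outer loop
      vertex 0.0 0.0 22.0
      vertex 0.0 20.0 0.0
      vertex 0.0 0.0 0.0
    endloop
  endfacet
  facet normal 1.0000 0.0000 0.0000
    outer loop
      vertex 18.0 0.0 0.0
      vertex 18.0 20.0 0.0
      vertex 18.0 0.0 22.0
    endloop
  endfacet
endsolid part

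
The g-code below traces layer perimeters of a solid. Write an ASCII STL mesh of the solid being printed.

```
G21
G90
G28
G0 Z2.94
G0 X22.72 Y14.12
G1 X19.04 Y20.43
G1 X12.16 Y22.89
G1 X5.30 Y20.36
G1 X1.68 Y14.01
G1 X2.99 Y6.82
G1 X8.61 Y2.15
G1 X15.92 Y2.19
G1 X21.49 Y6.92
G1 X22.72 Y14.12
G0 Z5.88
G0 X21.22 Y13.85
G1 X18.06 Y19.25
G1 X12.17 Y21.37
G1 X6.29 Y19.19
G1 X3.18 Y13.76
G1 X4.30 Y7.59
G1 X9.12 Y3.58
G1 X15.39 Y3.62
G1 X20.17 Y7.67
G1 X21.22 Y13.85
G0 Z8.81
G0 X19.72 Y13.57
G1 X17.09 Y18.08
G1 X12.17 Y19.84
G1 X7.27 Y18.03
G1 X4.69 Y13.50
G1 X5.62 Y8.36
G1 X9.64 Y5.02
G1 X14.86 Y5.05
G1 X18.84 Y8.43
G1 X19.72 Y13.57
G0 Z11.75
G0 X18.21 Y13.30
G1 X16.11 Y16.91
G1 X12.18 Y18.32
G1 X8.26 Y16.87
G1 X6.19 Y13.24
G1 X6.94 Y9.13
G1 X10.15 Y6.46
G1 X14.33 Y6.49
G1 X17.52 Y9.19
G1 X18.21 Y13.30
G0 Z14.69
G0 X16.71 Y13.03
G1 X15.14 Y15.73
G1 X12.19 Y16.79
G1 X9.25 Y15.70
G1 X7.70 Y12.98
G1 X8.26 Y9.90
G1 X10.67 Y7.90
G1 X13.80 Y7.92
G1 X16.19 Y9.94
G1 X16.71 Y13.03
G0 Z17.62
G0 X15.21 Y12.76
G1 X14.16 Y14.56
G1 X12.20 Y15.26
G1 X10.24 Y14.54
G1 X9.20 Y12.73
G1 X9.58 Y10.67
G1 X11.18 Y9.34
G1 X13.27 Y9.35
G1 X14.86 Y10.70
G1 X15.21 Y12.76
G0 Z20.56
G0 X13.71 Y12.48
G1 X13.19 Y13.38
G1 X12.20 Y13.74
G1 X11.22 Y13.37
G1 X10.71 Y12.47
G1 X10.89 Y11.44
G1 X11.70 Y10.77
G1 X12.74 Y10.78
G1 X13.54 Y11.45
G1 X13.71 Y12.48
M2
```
solid part
  facet normal 0.0000 0.0000 -1.0000
    outer loop
      vertex 12.15 24.42 0.00
      vertex 20.01 21.60 0.00
      vertex 24.22 14.39 0.00
    endloop
  endfacet
  facet normal 0.0000 0.0000 -1.0000
    outer loop
      vertex 4.31 21.52 0.00
      vertex 12.15 24.42 0.00
      vertex 24.22 14.39 0.00
    endloop
  endfacet
  facet normal 0.0000 0.0000 -1.0000
    outer loop
      vertex 0.17 14.27 0.00
      vertex 4.31 21.52 0.00
      vertex 24.22 14.39 0.00
    endloop
  endfacet
  facet normal 0.0000 0.0000 -1.0000
    outer loop
      vertex 1.67 6.05 0.00
      vertex 0.17 14.27 0.00
      vertex 24.22 14.39 0.00
    endloop
  endfacet
  facet normal 0.0000 0.0000 -1.0000
    outer loop
      vertex 8.09 0.71 0.00
      vertex 1.67 6.05 0.00
      vertex 24.22 14.39 0.00
    endloop
  endfacet
  facet normal 0.0000 0.0000 -1.0000
    outer loop
      vertex 16.45 0.76 0.00
      vertex 8.09 0.71 0.00
      vertex 24.22 14.39 0.00
    endloop
  endfacet
  facet normal 0.0000 0.0000 -1.0000
    outer loop
      vertex 22.82 6.16 0.00
      vertex 16.45 0.76 0.00
      vertex 24.22 14.39 0.00
    endloop
  endfacet
  facet normal 0.7760 0.4531 0.4386
    outer loop
      vertex 24.22 14.39 0.00
      vertex 20.01 21.60 0.00
      vertex 12.21 12.21 23.50
    endloop
  endfacet
  facet normal 0.3035 0.8458 0.4387
    outer loop
      vertex 20.01 21.60 0.00
      vertex 12.15 24.42 0.00
      vertex 12.21 12.21 23.50
    endloop
  endfacet
  facet normal -0.3118 0.8428 0.4387
    outer loop
      vertex 12.15 24.42 0.00
      vertex 4.31 21.52 0.00
      vertex 12.21 12.21 23.50
    endloop
  endfacet
  facet normal -0.7803 0.4456 0.4388
    outer loop
      vertex 4.31 21.52 0.00
      vertex 0.17 14.27 0.00
      vertex 12.21 12.21 23.50
    endloop
  endfacet
  facet normal -0.8840 -0.1613 0.4388
    outer loop
      vertex 0.17 14.27 0.00
      vertex 1.67 6.05 0.00
      vertex 12.21 12.21 23.50
    endloop
  endfacet
  facet normal -0.5746 -0.6908 0.4388
    outer loop
      vertex 1.67 6.05 0.00
      vertex 8.09 0.71 0.00
      vertex 12.21 12.21 23.50
    endloop
  endfacet
  facet normal 0.0054 -0.8986 0.4388
    outer loop
      vertex 8.09 0.71 0.00
      vertex 16.45 0.76 0.00
      vertex 12.21 12.21 23.50
    endloop
  endfacet
  facet normal 0.5811 -0.6854 0.4388
    outer loop
      vertex 16.45 0.76 0.00
      vertex 22.82 6.16 0.00
      vertex 12.21 12.21 23.50
    endloop
  endfacet
  facet normal 0.8859 -0.1507 0.4388
    outer loop
      vertex 22.82 6.16 0.00
      vertex 24.22 14.39 0.00
      vertex 12.21 12.21 23.50
    endloop
  endfacet
endsolid part

The G0 Z moves step by Δz≈2.94 mm. The G1 loops shrink linearly with z, so the solid tapers from its base footprint up to z≈23.5. Closing with a flat bottom cap and the tapered top and triangulating gives 16 facets — a regular 9-sided pyramid, base circumscribed radius ≈ 12.2 mm, apex at z ≈ 23.5 mm.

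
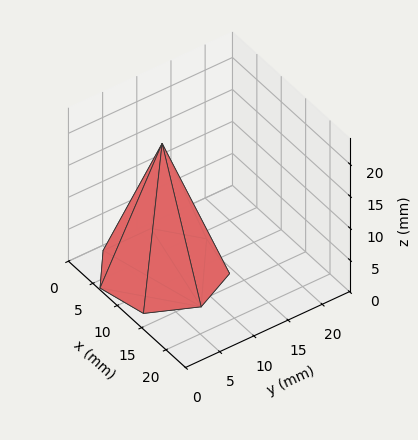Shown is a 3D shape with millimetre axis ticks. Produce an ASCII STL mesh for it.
Reading the render: the shape is a regular 7-sided pyramid, base circumscribed radius ≈ 8 mm, apex at z ≈ 20 mm (dimensions read to the nearest mm from the axis ticks). For the STL, each face is triangulated and given an outward normal.

solid part
  facet normal 0.0000 0.0000 -1.0000
    outer loop
      vertex 6.2 15.8 0.0
      vertex 13.0 14.3 0.0
      vertex 16.0 8.0 0.0
    endloop
  endfacet
  facet normal 0.0000 0.0000 -1.0000
    outer loop
      vertex 0.8 11.5 0.0
      vertex 6.2 15.8 0.0
      vertex 16.0 8.0 0.0
    endloop
  endfacet
  facet normal 0.0000 0.0000 -1.0000
    outer loop
      vertex 0.8 4.5 0.0
      vertex 0.8 11.5 0.0
      vertex 16.0 8.0 0.0
    endloop
  endfacet
  facet normal 0.0000 0.0000 -1.0000
    outer loop
      vertex 6.2 0.2 0.0
      vertex 0.8 4.5 0.0
      vertex 16.0 8.0 0.0
    endloop
  endfacet
  facet normal 0.0000 0.0000 -1.0000
    outer loop
      vertex 13.0 1.7 0.0
      vertex 6.2 0.2 0.0
      vertex 16.0 8.0 0.0
    endloop
  endfacet
  facet normal 0.8492 0.4044 0.3397
    outer loop
      vertex 16.0 8.0 0.0
      vertex 13.0 14.3 0.0
      vertex 8.0 8.0 20.0
    endloop
  endfacet
  facet normal 0.2026 0.9184 0.3399
    outer loop
      vertex 13.0 14.3 0.0
      vertex 6.2 15.8 0.0
      vertex 8.0 8.0 20.0
    endloop
  endfacet
  facet normal -0.5859 0.7358 0.3397
    outer loop
      vertex 6.2 15.8 0.0
      vertex 0.8 11.5 0.0
      vertex 8.0 8.0 20.0
    endloop
  endfacet
  facet normal -0.9409 0.0000 0.3387
    outer loop
      vertex 0.8 11.5 0.0
      vertex 0.8 4.5 0.0
      vertex 8.0 8.0 20.0
    endloop
  endfacet
  facet normal -0.5859 -0.7358 0.3397
    outer loop
      vertex 0.8 4.5 0.0
      vertex 6.2 0.2 0.0
      vertex 8.0 8.0 20.0
    endloop
  endfacet
  facet normal 0.2026 -0.9184 0.3399
    outer loop
      vertex 6.2 0.2 0.0
      vertex 13.0 1.7 0.0
      vertex 8.0 8.0 20.0
    endloop
  endfacet
  facet normal 0.8492 -0.4044 0.3397
    outer loop
      vertex 13.0 1.7 0.0
      vertex 16.0 8.0 0.0
      vertex 8.0 8.0 20.0
    endloop
  endfacet
endsolid part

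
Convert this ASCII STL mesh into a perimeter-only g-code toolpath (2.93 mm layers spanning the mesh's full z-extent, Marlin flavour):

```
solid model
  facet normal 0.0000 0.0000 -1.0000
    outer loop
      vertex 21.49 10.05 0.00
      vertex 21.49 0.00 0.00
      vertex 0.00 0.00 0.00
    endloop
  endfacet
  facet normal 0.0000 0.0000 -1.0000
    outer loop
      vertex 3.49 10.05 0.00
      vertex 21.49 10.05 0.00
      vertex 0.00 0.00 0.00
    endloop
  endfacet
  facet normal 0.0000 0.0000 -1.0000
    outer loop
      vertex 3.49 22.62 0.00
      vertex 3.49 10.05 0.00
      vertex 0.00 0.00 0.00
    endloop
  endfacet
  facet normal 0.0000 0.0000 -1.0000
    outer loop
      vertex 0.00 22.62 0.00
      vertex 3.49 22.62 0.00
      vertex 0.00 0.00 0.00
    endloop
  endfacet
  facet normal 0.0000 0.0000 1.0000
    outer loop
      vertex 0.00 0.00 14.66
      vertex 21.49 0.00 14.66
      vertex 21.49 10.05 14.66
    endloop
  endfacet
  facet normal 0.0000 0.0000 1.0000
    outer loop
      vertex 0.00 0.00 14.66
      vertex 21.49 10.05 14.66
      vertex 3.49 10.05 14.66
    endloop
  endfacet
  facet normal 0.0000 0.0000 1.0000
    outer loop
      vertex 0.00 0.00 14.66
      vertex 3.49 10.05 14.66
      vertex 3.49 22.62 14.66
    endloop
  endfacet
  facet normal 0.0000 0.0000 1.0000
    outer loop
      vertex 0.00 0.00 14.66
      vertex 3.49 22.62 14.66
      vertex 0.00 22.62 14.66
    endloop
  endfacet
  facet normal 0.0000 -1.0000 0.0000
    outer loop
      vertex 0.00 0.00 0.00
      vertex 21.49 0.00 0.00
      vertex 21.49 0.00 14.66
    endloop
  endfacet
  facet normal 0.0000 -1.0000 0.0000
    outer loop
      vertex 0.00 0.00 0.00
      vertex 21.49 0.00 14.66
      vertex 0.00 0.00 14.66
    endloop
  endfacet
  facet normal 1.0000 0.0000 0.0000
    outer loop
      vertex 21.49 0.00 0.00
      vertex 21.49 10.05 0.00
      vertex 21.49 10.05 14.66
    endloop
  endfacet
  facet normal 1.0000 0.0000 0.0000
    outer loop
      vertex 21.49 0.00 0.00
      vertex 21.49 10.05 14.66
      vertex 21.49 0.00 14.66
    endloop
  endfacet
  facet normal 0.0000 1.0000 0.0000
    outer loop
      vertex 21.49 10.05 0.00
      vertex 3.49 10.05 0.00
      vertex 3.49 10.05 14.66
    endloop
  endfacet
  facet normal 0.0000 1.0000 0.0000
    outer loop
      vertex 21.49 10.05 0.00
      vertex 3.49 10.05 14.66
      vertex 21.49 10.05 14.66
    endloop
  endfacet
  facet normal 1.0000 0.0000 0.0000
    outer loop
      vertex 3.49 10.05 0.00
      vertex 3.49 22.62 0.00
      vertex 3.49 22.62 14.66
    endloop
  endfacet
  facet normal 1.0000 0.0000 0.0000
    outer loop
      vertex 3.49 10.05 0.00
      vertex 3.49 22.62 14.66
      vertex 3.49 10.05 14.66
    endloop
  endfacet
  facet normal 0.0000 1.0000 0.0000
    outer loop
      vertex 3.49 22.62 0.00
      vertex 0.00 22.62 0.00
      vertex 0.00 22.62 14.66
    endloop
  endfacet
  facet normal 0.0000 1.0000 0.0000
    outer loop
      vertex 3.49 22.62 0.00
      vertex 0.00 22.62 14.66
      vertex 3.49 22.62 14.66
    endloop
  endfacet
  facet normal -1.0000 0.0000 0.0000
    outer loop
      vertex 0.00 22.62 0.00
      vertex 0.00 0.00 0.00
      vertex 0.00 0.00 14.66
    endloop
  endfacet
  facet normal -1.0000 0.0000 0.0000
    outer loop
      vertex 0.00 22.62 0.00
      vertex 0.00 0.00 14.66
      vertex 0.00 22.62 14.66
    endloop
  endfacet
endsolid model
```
; perimeter-only toolpath
G21 ; units = mm
G90 ; absolute positioning
G28 ; home
; layer 1
G0 Z2.93
G0 X0.00 Y0.00
G1 X21.49 Y0.00
G1 X21.49 Y10.05
G1 X3.49 Y10.05
G1 X3.49 Y22.62
G1 X0.00 Y22.62
G1 X0.00 Y0.00
; layer 2
G0 Z5.86
G0 X0.00 Y0.00
G1 X21.49 Y0.00
G1 X21.49 Y10.05
G1 X3.49 Y10.05
G1 X3.49 Y22.62
G1 X0.00 Y22.62
G1 X0.00 Y0.00
; layer 3
G0 Z8.80
G0 X0.00 Y0.00
G1 X21.49 Y0.00
G1 X21.49 Y10.05
G1 X3.49 Y10.05
G1 X3.49 Y22.62
G1 X0.00 Y22.62
G1 X0.00 Y0.00
; layer 4
G0 Z11.73
G0 X0.00 Y0.00
G1 X21.49 Y0.00
G1 X21.49 Y10.05
G1 X3.49 Y10.05
G1 X3.49 Y22.62
G1 X0.00 Y22.62
G1 X0.00 Y0.00
; layer 5
G0 Z14.66
G0 X0.00 Y0.00
G1 X21.49 Y0.00
G1 X21.49 Y10.05
G1 X3.49 Y10.05
G1 X3.49 Y22.62
G1 X0.00 Y22.62
G1 X0.00 Y0.00
M2 ; end

The solid is an L-shaped prism: outer 21.5 × 22.6 mm, arm thicknesses ≈ 10.1 mm (horizontal) and 3.49 mm (vertical), extruded 14.7 mm in z. Slicing at Δz = 2.93 mm — 5 equal slices spanning the solid's height, so layer i sits at z = i·h/5 — gives 5 non-empty perimeters. Each is a 6-segment closed polygon; G0 lifts to the layer z and rapids to the start vertex, then G1 traces the edges.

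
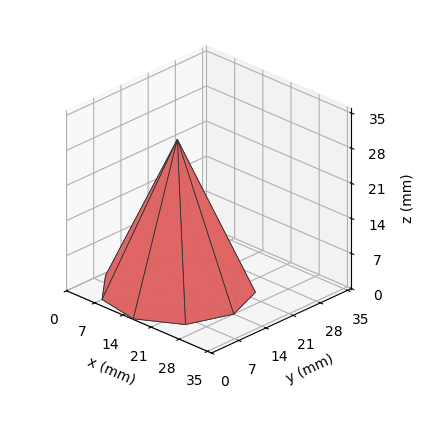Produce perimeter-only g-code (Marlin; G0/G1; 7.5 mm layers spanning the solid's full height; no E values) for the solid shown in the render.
Reading the render: the shape is a regular 9-sided pyramid, base circumscribed radius ≈ 14 mm, apex at z ≈ 30 mm (dimensions read to the nearest mm from the axis ticks). For the g-code, the solid's height is divided into equal slices at the stated Δz and each level perimeter traced with G1 moves after a G0 lift.

; perimeter-only toolpath
G21 ; units = mm
G90 ; absolute positioning
G28 ; home
; layer 1
G0 Z7.5
G0 X24.5 Y14.0
G1 X22.0 Y20.8
G1 X15.8 Y24.4
G1 X8.8 Y23.1
G1 X4.1 Y17.6
G1 X4.1 Y10.4
G1 X8.8 Y4.9
G1 X15.8 Y3.6
G1 X22.0 Y7.2
G1 X24.5 Y14.0
; layer 2
G0 Z15.0
G0 X21.0 Y14.0
G1 X19.4 Y18.5
G1 X15.2 Y20.9
G1 X10.5 Y20.1
G1 X7.4 Y16.4
G1 X7.4 Y11.6
G1 X10.5 Y8.0
G1 X15.2 Y7.1
G1 X19.4 Y9.5
G1 X21.0 Y14.0
; layer 3
G0 Z22.5
G0 X17.5 Y14.0
G1 X16.7 Y16.2
G1 X14.6 Y17.4
G1 X12.2 Y17.0
G1 X10.7 Y15.2
G1 X10.7 Y12.8
G1 X12.2 Y11.0
G1 X14.6 Y10.6
G1 X16.7 Y11.8
G1 X17.5 Y14.0
M2 ; end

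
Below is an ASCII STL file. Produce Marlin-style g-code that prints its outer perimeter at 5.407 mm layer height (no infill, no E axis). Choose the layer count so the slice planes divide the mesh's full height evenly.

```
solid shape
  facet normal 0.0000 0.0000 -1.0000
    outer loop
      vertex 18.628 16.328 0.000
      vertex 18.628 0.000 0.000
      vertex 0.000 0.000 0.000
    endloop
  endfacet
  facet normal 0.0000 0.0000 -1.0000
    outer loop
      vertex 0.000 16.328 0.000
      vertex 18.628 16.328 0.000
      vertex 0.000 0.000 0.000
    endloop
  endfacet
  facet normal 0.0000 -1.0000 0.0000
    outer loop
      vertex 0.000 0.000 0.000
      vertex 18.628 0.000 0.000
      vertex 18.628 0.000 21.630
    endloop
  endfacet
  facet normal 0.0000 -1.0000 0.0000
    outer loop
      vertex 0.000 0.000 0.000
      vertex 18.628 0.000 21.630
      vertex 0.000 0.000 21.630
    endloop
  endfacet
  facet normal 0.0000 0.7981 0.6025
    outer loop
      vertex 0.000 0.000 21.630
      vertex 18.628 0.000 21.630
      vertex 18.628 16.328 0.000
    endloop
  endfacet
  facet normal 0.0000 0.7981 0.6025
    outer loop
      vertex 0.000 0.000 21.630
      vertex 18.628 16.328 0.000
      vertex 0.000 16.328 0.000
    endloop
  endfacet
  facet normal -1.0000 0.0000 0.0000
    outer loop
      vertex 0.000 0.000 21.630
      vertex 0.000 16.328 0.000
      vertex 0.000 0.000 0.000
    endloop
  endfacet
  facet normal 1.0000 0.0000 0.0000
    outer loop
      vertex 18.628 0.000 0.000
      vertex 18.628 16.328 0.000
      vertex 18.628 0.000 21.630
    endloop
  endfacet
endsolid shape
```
; perimeter-only toolpath
G21 ; units = mm
G90 ; absolute positioning
G28 ; home
; layer 1
G0 Z5.407
G0 X0.000 Y0.000
G1 X18.628 Y0.000
G1 X18.628 Y12.246
G1 X0.000 Y12.246
G1 X0.000 Y0.000
; layer 2
G0 Z10.815
G0 X0.000 Y0.000
G1 X18.628 Y0.000
G1 X18.628 Y8.164
G1 X0.000 Y8.164
G1 X0.000 Y0.000
; layer 3
G0 Z16.223
G0 X0.000 Y0.000
G1 X18.628 Y0.000
G1 X18.628 Y4.082
G1 X0.000 Y4.082
G1 X0.000 Y0.000
M2 ; end

The solid is a wedge (ramp): 18.6 × 16.3 mm base, rising to 21.6 mm along the y=0 edge and sloping linearly to z=0 at y=16.3. Slicing at Δz = 5.407 mm — 4 equal slices spanning the solid's height, so layer i sits at z = i·h/4 — gives 3 non-empty perimeters. Each is a 4-segment closed polygon; G0 lifts to the layer z and rapids to the start vertex, then G1 traces the edges. The cross-section shrinks linearly with z (the slice at the apex is degenerate and omitted).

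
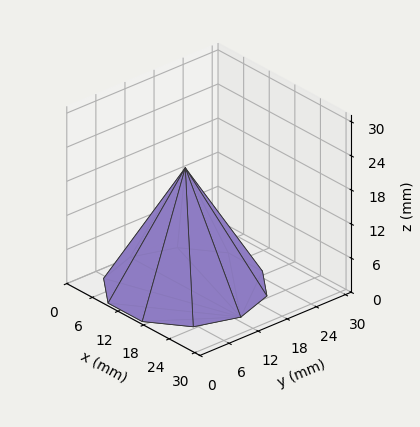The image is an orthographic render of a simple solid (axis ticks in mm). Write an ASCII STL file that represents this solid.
Reading the render: the shape is a regular 10-sided pyramid, base circumscribed radius ≈ 13 mm, apex at z ≈ 21 mm (dimensions read to the nearest mm from the axis ticks). For the STL, each face is triangulated and given an outward normal.

solid part
  facet normal 0.0000 0.0000 -1.0000
    outer loop
      vertex 17.0 25.4 0.0
      vertex 23.5 20.6 0.0
      vertex 26.0 13.0 0.0
    endloop
  endfacet
  facet normal 0.0000 0.0000 -1.0000
    outer loop
      vertex 9.0 25.4 0.0
      vertex 17.0 25.4 0.0
      vertex 26.0 13.0 0.0
    endloop
  endfacet
  facet normal 0.0000 0.0000 -1.0000
    outer loop
      vertex 2.5 20.6 0.0
      vertex 9.0 25.4 0.0
      vertex 26.0 13.0 0.0
    endloop
  endfacet
  facet normal 0.0000 0.0000 -1.0000
    outer loop
      vertex 0.0 13.0 0.0
      vertex 2.5 20.6 0.0
      vertex 26.0 13.0 0.0
    endloop
  endfacet
  facet normal 0.0000 0.0000 -1.0000
    outer loop
      vertex 2.5 5.4 0.0
      vertex 0.0 13.0 0.0
      vertex 26.0 13.0 0.0
    endloop
  endfacet
  facet normal 0.0000 0.0000 -1.0000
    outer loop
      vertex 9.0 0.6 0.0
      vertex 2.5 5.4 0.0
      vertex 26.0 13.0 0.0
    endloop
  endfacet
  facet normal 0.0000 0.0000 -1.0000
    outer loop
      vertex 17.0 0.6 0.0
      vertex 9.0 0.6 0.0
      vertex 26.0 13.0 0.0
    endloop
  endfacet
  facet normal 0.0000 0.0000 -1.0000
    outer loop
      vertex 23.5 5.4 0.0
      vertex 17.0 0.6 0.0
      vertex 26.0 13.0 0.0
    endloop
  endfacet
  facet normal 0.8188 0.2694 0.5069
    outer loop
      vertex 26.0 13.0 0.0
      vertex 23.5 20.6 0.0
      vertex 13.0 13.0 21.0
    endloop
  endfacet
  facet normal 0.5120 0.6934 0.5070
    outer loop
      vertex 23.5 20.6 0.0
      vertex 17.0 25.4 0.0
      vertex 13.0 13.0 21.0
    endloop
  endfacet
  facet normal 0.0000 0.8611 0.5085
    outer loop
      vertex 17.0 25.4 0.0
      vertex 9.0 25.4 0.0
      vertex 13.0 13.0 21.0
    endloop
  endfacet
  facet normal -0.5120 0.6934 0.5070
    outer loop
      vertex 9.0 25.4 0.0
      vertex 2.5 20.6 0.0
      vertex 13.0 13.0 21.0
    endloop
  endfacet
  facet normal -0.8188 0.2694 0.5069
    outer loop
      vertex 2.5 20.6 0.0
      vertex 0.0 13.0 0.0
      vertex 13.0 13.0 21.0
    endloop
  endfacet
  facet normal -0.8188 -0.2694 0.5069
    outer loop
      vertex 0.0 13.0 0.0
      vertex 2.5 5.4 0.0
      vertex 13.0 13.0 21.0
    endloop
  endfacet
  facet normal -0.5120 -0.6934 0.5070
    outer loop
      vertex 2.5 5.4 0.0
      vertex 9.0 0.6 0.0
      vertex 13.0 13.0 21.0
    endloop
  endfacet
  facet normal 0.0000 -0.8611 0.5085
    outer loop
      vertex 9.0 0.6 0.0
      vertex 17.0 0.6 0.0
      vertex 13.0 13.0 21.0
    endloop
  endfacet
  facet normal 0.5120 -0.6934 0.5070
    outer loop
      vertex 17.0 0.6 0.0
      vertex 23.5 5.4 0.0
      vertex 13.0 13.0 21.0
    endloop
  endfacet
  facet normal 0.8188 -0.2694 0.5069
    outer loop
      vertex 23.5 5.4 0.0
      vertex 26.0 13.0 0.0
      vertex 13.0 13.0 21.0
    endloop
  endfacet
endsolid part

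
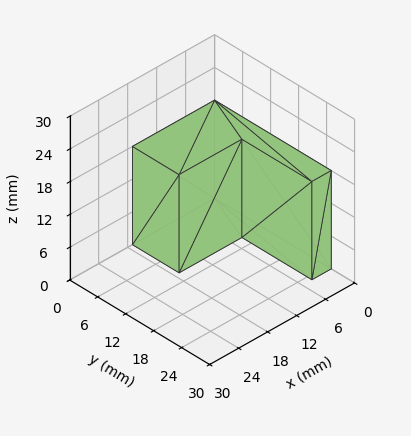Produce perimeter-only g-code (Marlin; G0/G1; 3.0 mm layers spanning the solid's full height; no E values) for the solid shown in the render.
Reading the render: the shape is an L-shaped prism: outer 17 × 25 mm, arm thicknesses ≈ 10 mm (horizontal) and 4 mm (vertical), extruded 18 mm in z (dimensions read to the nearest mm from the axis ticks). For the g-code, the solid's height is divided into equal slices at the stated Δz and each level perimeter traced with G1 moves after a G0 lift.

; perimeter-only toolpath
G21 ; units = mm
G90 ; absolute positioning
G28 ; home
; layer 1
G0 Z3.0
G0 X0.0 Y0.0
G1 X17.0 Y0.0
G1 X17.0 Y10.0
G1 X4.0 Y10.0
G1 X4.0 Y25.0
G1 X0.0 Y25.0
G1 X0.0 Y0.0
; layer 2
G0 Z6.0
G0 X0.0 Y0.0
G1 X17.0 Y0.0
G1 X17.0 Y10.0
G1 X4.0 Y10.0
G1 X4.0 Y25.0
G1 X0.0 Y25.0
G1 X0.0 Y0.0
; layer 3
G0 Z9.0
G0 X0.0 Y0.0
G1 X17.0 Y0.0
G1 X17.0 Y10.0
G1 X4.0 Y10.0
G1 X4.0 Y25.0
G1 X0.0 Y25.0
G1 X0.0 Y0.0
; layer 4
G0 Z12.0
G0 X0.0 Y0.0
G1 X17.0 Y0.0
G1 X17.0 Y10.0
G1 X4.0 Y10.0
G1 X4.0 Y25.0
G1 X0.0 Y25.0
G1 X0.0 Y0.0
; layer 5
G0 Z15.0
G0 X0.0 Y0.0
G1 X17.0 Y0.0
G1 X17.0 Y10.0
G1 X4.0 Y10.0
G1 X4.0 Y25.0
G1 X0.0 Y25.0
G1 X0.0 Y0.0
; layer 6
G0 Z18.0
G0 X0.0 Y0.0
G1 X17.0 Y0.0
G1 X17.0 Y10.0
G1 X4.0 Y10.0
G1 X4.0 Y25.0
G1 X0.0 Y25.0
G1 X0.0 Y0.0
M2 ; end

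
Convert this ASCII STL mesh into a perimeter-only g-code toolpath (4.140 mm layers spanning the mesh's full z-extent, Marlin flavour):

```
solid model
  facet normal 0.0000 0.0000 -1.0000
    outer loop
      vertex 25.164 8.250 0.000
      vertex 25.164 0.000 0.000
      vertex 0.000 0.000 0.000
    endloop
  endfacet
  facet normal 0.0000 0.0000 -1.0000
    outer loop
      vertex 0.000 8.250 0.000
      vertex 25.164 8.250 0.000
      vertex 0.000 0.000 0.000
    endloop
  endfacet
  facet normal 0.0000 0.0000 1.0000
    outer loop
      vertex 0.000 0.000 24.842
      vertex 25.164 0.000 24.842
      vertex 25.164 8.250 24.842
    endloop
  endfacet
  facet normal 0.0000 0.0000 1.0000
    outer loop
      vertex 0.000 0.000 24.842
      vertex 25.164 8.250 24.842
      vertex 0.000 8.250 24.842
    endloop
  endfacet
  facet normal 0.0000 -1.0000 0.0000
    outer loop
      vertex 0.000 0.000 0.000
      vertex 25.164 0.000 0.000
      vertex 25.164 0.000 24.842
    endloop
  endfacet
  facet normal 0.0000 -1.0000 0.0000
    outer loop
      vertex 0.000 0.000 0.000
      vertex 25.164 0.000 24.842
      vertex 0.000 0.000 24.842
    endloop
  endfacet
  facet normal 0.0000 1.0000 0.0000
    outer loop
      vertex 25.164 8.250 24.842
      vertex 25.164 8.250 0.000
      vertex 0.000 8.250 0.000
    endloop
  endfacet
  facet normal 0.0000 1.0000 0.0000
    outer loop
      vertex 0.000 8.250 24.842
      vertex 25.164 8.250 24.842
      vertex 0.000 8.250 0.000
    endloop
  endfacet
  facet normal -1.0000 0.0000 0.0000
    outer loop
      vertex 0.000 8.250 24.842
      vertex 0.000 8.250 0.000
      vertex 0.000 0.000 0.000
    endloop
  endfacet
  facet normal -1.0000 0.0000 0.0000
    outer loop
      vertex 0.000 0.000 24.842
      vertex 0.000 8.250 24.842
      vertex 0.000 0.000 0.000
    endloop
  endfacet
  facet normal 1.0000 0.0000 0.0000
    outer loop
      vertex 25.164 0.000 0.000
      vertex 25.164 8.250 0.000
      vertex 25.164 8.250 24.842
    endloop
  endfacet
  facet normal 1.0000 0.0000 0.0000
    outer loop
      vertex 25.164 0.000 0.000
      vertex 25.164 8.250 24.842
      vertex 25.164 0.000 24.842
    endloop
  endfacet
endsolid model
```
; perimeter-only toolpath
G21 ; units = mm
G90 ; absolute positioning
G28 ; home
; layer 1
G0 Z4.140
G0 X0.000 Y0.000
G1 X25.164 Y0.000
G1 X25.164 Y8.250
G1 X0.000 Y8.250
G1 X0.000 Y0.000
; layer 2
G0 Z8.281
G0 X0.000 Y0.000
G1 X25.164 Y0.000
G1 X25.164 Y8.250
G1 X0.000 Y8.250
G1 X0.000 Y0.000
; layer 3
G0 Z12.421
G0 X0.000 Y0.000
G1 X25.164 Y0.000
G1 X25.164 Y8.250
G1 X0.000 Y8.250
G1 X0.000 Y0.000
; layer 4
G0 Z16.561
G0 X0.000 Y0.000
G1 X25.164 Y0.000
G1 X25.164 Y8.250
G1 X0.000 Y8.250
G1 X0.000 Y0.000
; layer 5
G0 Z20.702
G0 X0.000 Y0.000
G1 X25.164 Y0.000
G1 X25.164 Y8.250
G1 X0.000 Y8.250
G1 X0.000 Y0.000
; layer 6
G0 Z24.842
G0 X0.000 Y0.000
G1 X25.164 Y0.000
G1 X25.164 Y8.250
G1 X0.000 Y8.250
G1 X0.000 Y0.000
M2 ; end

The solid is a rectangular box, roughly 25.2 × 8.25 mm footprint and 24.8 mm tall. Slicing at Δz = 4.140 mm — 6 equal slices spanning the solid's height, so layer i sits at z = i·h/6 — gives 6 non-empty perimeters. Each is a 4-segment closed polygon; G0 lifts to the layer z and rapids to the start vertex, then G1 traces the edges.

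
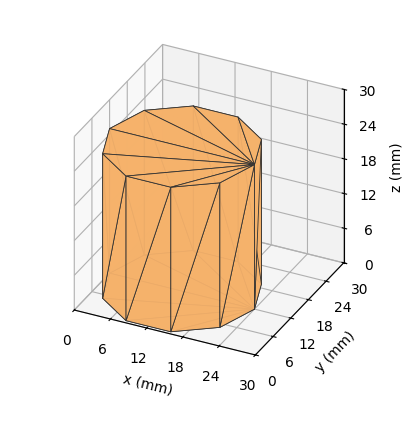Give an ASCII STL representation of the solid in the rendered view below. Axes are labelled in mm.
Reading the render: the shape is a regular 10-sided prism (a cylinder approximated with 10 flat sides), circumscribed radius ≈ 12 mm, height ≈ 25 mm (dimensions read to the nearest mm from the axis ticks). For the STL, each face is triangulated and given an outward normal.

solid part
  facet normal 0.0000 0.0000 -1.0000
    outer loop
      vertex 15.708 23.413 0.000
      vertex 21.708 19.053 0.000
      vertex 24.000 12.000 0.000
    endloop
  endfacet
  facet normal 0.0000 0.0000 -1.0000
    outer loop
      vertex 8.292 23.413 0.000
      vertex 15.708 23.413 0.000
      vertex 24.000 12.000 0.000
    endloop
  endfacet
  facet normal 0.0000 0.0000 -1.0000
    outer loop
      vertex 2.292 19.053 0.000
      vertex 8.292 23.413 0.000
      vertex 24.000 12.000 0.000
    endloop
  endfacet
  facet normal 0.0000 0.0000 -1.0000
    outer loop
      vertex 0.000 12.000 0.000
      vertex 2.292 19.053 0.000
      vertex 24.000 12.000 0.000
    endloop
  endfacet
  facet normal 0.0000 0.0000 -1.0000
    outer loop
      vertex 2.292 4.947 0.000
      vertex 0.000 12.000 0.000
      vertex 24.000 12.000 0.000
    endloop
  endfacet
  facet normal 0.0000 0.0000 -1.0000
    outer loop
      vertex 8.292 0.587 0.000
      vertex 2.292 4.947 0.000
      vertex 24.000 12.000 0.000
    endloop
  endfacet
  facet normal 0.0000 0.0000 -1.0000
    outer loop
      vertex 15.708 0.587 0.000
      vertex 8.292 0.587 0.000
      vertex 24.000 12.000 0.000
    endloop
  endfacet
  facet normal 0.0000 0.0000 -1.0000
    outer loop
      vertex 21.708 4.947 0.000
      vertex 15.708 0.587 0.000
      vertex 24.000 12.000 0.000
    endloop
  endfacet
  facet normal 0.0000 0.0000 1.0000
    outer loop
      vertex 24.000 12.000 25.000
      vertex 21.708 19.053 25.000
      vertex 15.708 23.413 25.000
    endloop
  endfacet
  facet normal 0.0000 0.0000 1.0000
    outer loop
      vertex 24.000 12.000 25.000
      vertex 15.708 23.413 25.000
      vertex 8.292 23.413 25.000
    endloop
  endfacet
  facet normal 0.0000 0.0000 1.0000
    outer loop
      vertex 24.000 12.000 25.000
      vertex 8.292 23.413 25.000
      vertex 2.292 19.053 25.000
    endloop
  endfacet
  facet normal 0.0000 0.0000 1.0000
    outer loop
      vertex 24.000 12.000 25.000
      vertex 2.292 19.053 25.000
      vertex 0.000 12.000 25.000
    endloop
  endfacet
  facet normal 0.0000 0.0000 1.0000
    outer loop
      vertex 24.000 12.000 25.000
      vertex 0.000 12.000 25.000
      vertex 2.292 4.947 25.000
    endloop
  endfacet
  facet normal 0.0000 0.0000 1.0000
    outer loop
      vertex 24.000 12.000 25.000
      vertex 2.292 4.947 25.000
      vertex 8.292 0.587 25.000
    endloop
  endfacet
  facet normal 0.0000 0.0000 1.0000
    outer loop
      vertex 24.000 12.000 25.000
      vertex 8.292 0.587 25.000
      vertex 15.708 0.587 25.000
    endloop
  endfacet
  facet normal 0.0000 0.0000 1.0000
    outer loop
      vertex 24.000 12.000 25.000
      vertex 15.708 0.587 25.000
      vertex 21.708 4.947 25.000
    endloop
  endfacet
  facet normal 0.9510 0.3091 0.0000
    outer loop
      vertex 24.000 12.000 0.000
      vertex 21.708 19.053 0.000
      vertex 21.708 19.053 25.000
    endloop
  endfacet
  facet normal 0.9510 0.3091 0.0000
    outer loop
      vertex 24.000 12.000 0.000
      vertex 21.708 19.053 25.000
      vertex 24.000 12.000 25.000
    endloop
  endfacet
  facet normal 0.5879 0.8090 0.0000
    outer loop
      vertex 21.708 19.053 0.000
      vertex 15.708 23.413 0.000
      vertex 15.708 23.413 25.000
    endloop
  endfacet
  facet normal 0.5879 0.8090 0.0000
    outer loop
      vertex 21.708 19.053 0.000
      vertex 15.708 23.413 25.000
      vertex 21.708 19.053 25.000
    endloop
  endfacet
  facet normal 0.0000 1.0000 0.0000
    outer loop
      vertex 15.708 23.413 0.000
      vertex 8.292 23.413 0.000
      vertex 8.292 23.413 25.000
    endloop
  endfacet
  facet normal 0.0000 1.0000 0.0000
    outer loop
      vertex 15.708 23.413 0.000
      vertex 8.292 23.413 25.000
      vertex 15.708 23.413 25.000
    endloop
  endfacet
  facet normal -0.5879 0.8090 0.0000
    outer loop
      vertex 8.292 23.413 0.000
      vertex 2.292 19.053 0.000
      vertex 2.292 19.053 25.000
    endloop
  endfacet
  facet normal -0.5879 0.8090 0.0000
    outer loop
      vertex 8.292 23.413 0.000
      vertex 2.292 19.053 25.000
      vertex 8.292 23.413 25.000
    endloop
  endfacet
  facet normal -0.9510 0.3091 0.0000
    outer loop
      vertex 2.292 19.053 0.000
      vertex 0.000 12.000 0.000
      vertex 0.000 12.000 25.000
    endloop
  endfacet
  facet normal -0.9510 0.3091 0.0000
    outer loop
      vertex 2.292 19.053 0.000
      vertex 0.000 12.000 25.000
      vertex 2.292 19.053 25.000
    endloop
  endfacet
  facet normal -0.9510 -0.3091 0.0000
    outer loop
      vertex 0.000 12.000 0.000
      vertex 2.292 4.947 0.000
      vertex 2.292 4.947 25.000
    endloop
  endfacet
  facet normal -0.9510 -0.3091 0.0000
    outer loop
      vertex 0.000 12.000 0.000
      vertex 2.292 4.947 25.000
      vertex 0.000 12.000 25.000
    endloop
  endfacet
  facet normal -0.5879 -0.8090 0.0000
    outer loop
      vertex 2.292 4.947 0.000
      vertex 8.292 0.587 0.000
      vertex 8.292 0.587 25.000
    endloop
  endfacet
  facet normal -0.5879 -0.8090 0.0000
    outer loop
      vertex 2.292 4.947 0.000
      vertex 8.292 0.587 25.000
      vertex 2.292 4.947 25.000
    endloop
  endfacet
  facet normal 0.0000 -1.0000 0.0000
    outer loop
      vertex 8.292 0.587 0.000
      vertex 15.708 0.587 0.000
      vertex 15.708 0.587 25.000
    endloop
  endfacet
  facet normal 0.0000 -1.0000 0.0000
    outer loop
      vertex 8.292 0.587 0.000
      vertex 15.708 0.587 25.000
      vertex 8.292 0.587 25.000
    endloop
  endfacet
  facet normal 0.5879 -0.8090 0.0000
    outer loop
      vertex 15.708 0.587 0.000
      vertex 21.708 4.947 0.000
      vertex 21.708 4.947 25.000
    endloop
  endfacet
  facet normal 0.5879 -0.8090 0.0000
    outer loop
      vertex 15.708 0.587 0.000
      vertex 21.708 4.947 25.000
      vertex 15.708 0.587 25.000
    endloop
  endfacet
  facet normal 0.9510 -0.3091 0.0000
    outer loop
      vertex 21.708 4.947 0.000
      vertex 24.000 12.000 0.000
      vertex 24.000 12.000 25.000
    endloop
  endfacet
  facet normal 0.9510 -0.3091 0.0000
    outer loop
      vertex 21.708 4.947 0.000
      vertex 24.000 12.000 25.000
      vertex 21.708 4.947 25.000
    endloop
  endfacet
endsolid part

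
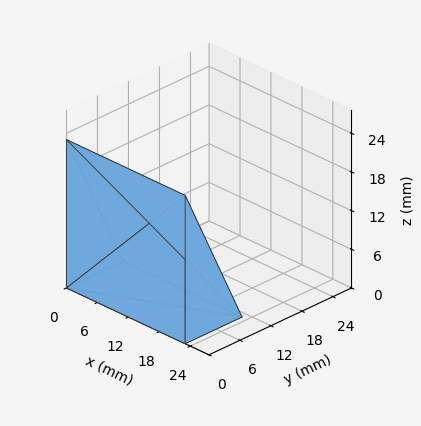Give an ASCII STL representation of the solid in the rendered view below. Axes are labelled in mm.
Reading the render: the shape is a wedge (ramp): 23 × 11 mm base, rising to 23 mm along the y=0 edge and sloping linearly to z=0 at y=11 (dimensions read to the nearest mm from the axis ticks). For the STL, each face is triangulated and given an outward normal.

solid part
  facet normal 0.0000 0.0000 -1.0000
    outer loop
      vertex 23.0 11.0 0.0
      vertex 23.0 0.0 0.0
      vertex 0.0 0.0 0.0
    endloop
  endfacet
  facet normal 0.0000 0.0000 -1.0000
    outer loop
      vertex 0.0 11.0 0.0
      vertex 23.0 11.0 0.0
      vertex 0.0 0.0 0.0
    endloop
  endfacet
  facet normal 0.0000 -1.0000 0.0000
    outer loop
      vertex 0.0 0.0 0.0
      vertex 23.0 0.0 0.0
      vertex 23.0 0.0 23.0
    endloop
  endfacet
  facet normal 0.0000 -1.0000 0.0000
    outer loop
      vertex 0.0 0.0 0.0
      vertex 23.0 0.0 23.0
      vertex 0.0 0.0 23.0
    endloop
  endfacet
  facet normal 0.0000 0.9021 0.4315
    outer loop
      vertex 0.0 0.0 23.0
      vertex 23.0 0.0 23.0
      vertex 23.0 11.0 0.0
    endloop
  endfacet
  facet normal 0.0000 0.9021 0.4315
    outer loop
      vertex 0.0 0.0 23.0
      vertex 23.0 11.0 0.0
      vertex 0.0 11.0 0.0
    endloop
  endfacet
  facet normal -1.0000 0.0000 0.0000
    outer loop
      vertex 0.0 0.0 23.0
      vertex 0.0 11.0 0.0
      vertex 0.0 0.0 0.0
    endloop
  endfacet
  facet normal 1.0000 0.0000 0.0000
    outer loop
      vertex 23.0 0.0 0.0
      vertex 23.0 11.0 0.0
      vertex 23.0 0.0 23.0
    endloop
  endfacet
endsolid part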